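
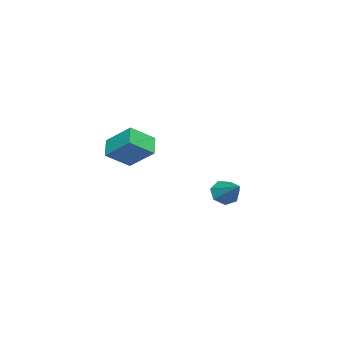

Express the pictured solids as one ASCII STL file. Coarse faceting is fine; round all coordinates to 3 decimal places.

solid 
facet normal -0.577 -0.622 -0.529
outer loop
vertex -2.585 0.34 -3.504
vertex -2.989 0.184 -2.879
vertex -3.105 0.73 -3.395
endloop
endfacet
facet normal 0.415 0.711 -0.567
outer loop
vertex -2.585 0.34 -3.504
vertex -3.105 0.73 -3.395
vertex -2.031 1.216 -2.001
endloop
endfacet
facet normal -0.577 -0.622 -0.529
outer loop
vertex -3.105 0.73 -3.395
vertex -2.989 0.184 -2.879
vertex -3.538 0.709 -2.898
endloop
endfacet
facet normal -0.229 0.960 -0.159
outer loop
vertex -3.105 0.73 -3.395
vertex -3.538 0.709 -2.898
vertex -2.031 1.216 -2.001
endloop
endfacet
facet normal -0.576 -0.622 -0.530
outer loop
vertex -3.538 0.709 -2.898
vertex -2.989 0.184 -2.879
vertex -3.558 0.292 -2.387
endloop
endfacet
facet normal -0.534 0.665 0.522
outer loop
vertex -3.538 0.709 -2.898
vertex -3.558 0.292 -2.387
vertex -2.031 1.216 -2.001
endloop
endfacet
facet normal -0.576 -0.622 -0.530
outer loop
vertex -3.558 0.292 -2.387
vertex -2.989 0.184 -2.879
vertex -3.149 -0.206 -2.247
endloop
endfacet
facet normal -0.272 0.047 0.961
outer loop
vertex -3.558 0.292 -2.387
vertex -3.149 -0.206 -2.247
vertex -2.031 1.216 -2.001
endloop
endfacet
facet normal -0.577 -0.621 -0.530
outer loop
vertex -3.149 -0.206 -2.247
vertex -2.989 0.184 -2.879
vertex -2.62 -0.411 -2.583
endloop
endfacet
facet normal 0.361 -0.427 0.829
outer loop
vertex -3.149 -0.206 -2.247
vertex -2.62 -0.411 -2.583
vertex -2.031 1.216 -2.001
endloop
endfacet
facet normal -0.577 -0.621 -0.529
outer loop
vertex -2.62 -0.411 -2.583
vertex -2.989 0.184 -2.879
vertex -2.369 -0.168 -3.142
endloop
endfacet
facet normal 0.888 -0.402 0.224
outer loop
vertex -2.62 -0.411 -2.583
vertex -2.369 -0.168 -3.142
vertex -2.031 1.216 -2.001
endloop
endfacet
facet normal -0.577 -0.622 -0.529
outer loop
vertex -2.369 -0.168 -3.142
vertex -2.989 0.184 -2.879
vertex -2.585 0.34 -3.504
endloop
endfacet
facet normal 0.912 0.105 -0.397
outer loop
vertex -2.369 -0.168 -3.142
vertex -2.585 0.34 -3.504
vertex -2.031 1.216 -2.001
endloop
endfacet
facet normal -0.786 -0.265 0.558
outer loop
vertex 2.839 -3.361 1.89
vertex 3.121 -2.101 2.885
vertex 1.997 -2.542 1.092
endloop
endfacet
facet normal -0.173 -0.773 -0.611
outer loop
vertex 2.839 -2.259 0.495
vertex 2.839 -3.361 1.89
vertex 1.997 -2.542 1.092
endloop
endfacet
facet normal -0.786 -0.265 0.558
outer loop
vertex 1.997 -2.542 1.092
vertex 3.121 -2.101 2.885
vertex 2.279 -1.282 2.087
endloop
endfacet
facet normal -0.593 0.577 -0.562
outer loop
vertex 2.279 -1.282 2.087
vertex 2.839 -2.259 0.495
vertex 1.997 -2.542 1.092
endloop
endfacet
facet normal 0.593 -0.577 0.562
outer loop
vertex 2.839 -3.361 1.89
vertex 3.963 -1.818 2.288
vertex 3.121 -2.101 2.885
endloop
endfacet
facet normal -0.173 -0.773 -0.611
outer loop
vertex 3.681 -3.078 1.293
vertex 2.839 -3.361 1.89
vertex 2.839 -2.259 0.495
endloop
endfacet
facet normal 0.593 -0.577 0.562
outer loop
vertex 3.681 -3.078 1.293
vertex 3.963 -1.818 2.288
vertex 2.839 -3.361 1.89
endloop
endfacet
facet normal 0.173 0.773 0.611
outer loop
vertex 3.121 -2.101 2.885
vertex 3.963 -1.818 2.288
vertex 2.279 -1.282 2.087
endloop
endfacet
facet normal -0.593 0.577 -0.562
outer loop
vertex 3.121 -0.999 1.49
vertex 2.839 -2.259 0.495
vertex 2.279 -1.282 2.087
endloop
endfacet
facet normal 0.173 0.773 0.611
outer loop
vertex 2.279 -1.282 2.087
vertex 3.963 -1.818 2.288
vertex 3.121 -0.999 1.49
endloop
endfacet
facet normal 0.786 0.265 -0.558
outer loop
vertex 3.121 -0.999 1.49
vertex 3.681 -3.078 1.293
vertex 2.839 -2.259 0.495
endloop
endfacet
facet normal 0.786 0.265 -0.558
outer loop
vertex 3.963 -1.818 2.288
vertex 3.681 -3.078 1.293
vertex 3.121 -0.999 1.49
endloop
endfacet

endsolid


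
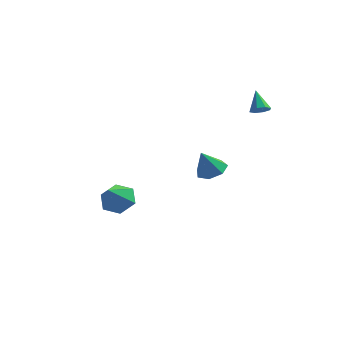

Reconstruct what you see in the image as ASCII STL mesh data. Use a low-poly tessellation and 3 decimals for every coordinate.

solid 
facet normal 0.339 0.213 -0.916
outer loop
vertex 2.586 -2.202 0.982
vertex 1.897 -2.343 0.694
vertex 2.177 -1.685 0.951
endloop
endfacet
facet normal 0.464 0.414 0.783
outer loop
vertex 2.586 -2.202 0.982
vertex 2.177 -1.685 0.951
vertex 1.463 -2.617 1.866
endloop
endfacet
facet normal 0.340 0.213 -0.916
outer loop
vertex 2.177 -1.685 0.951
vertex 1.897 -2.343 0.694
vertex 1.557 -1.664 0.726
endloop
endfacet
facet normal -0.199 0.760 0.619
outer loop
vertex 2.177 -1.685 0.951
vertex 1.557 -1.664 0.726
vertex 1.463 -2.617 1.866
endloop
endfacet
facet normal 0.340 0.213 -0.916
outer loop
vertex 1.557 -1.664 0.726
vertex 1.897 -2.343 0.694
vertex 1.194 -2.155 0.477
endloop
endfacet
facet normal -0.833 0.457 0.313
outer loop
vertex 1.557 -1.664 0.726
vertex 1.194 -2.155 0.477
vertex 1.463 -2.617 1.866
endloop
endfacet
facet normal 0.340 0.214 -0.916
outer loop
vertex 1.194 -2.155 0.477
vertex 1.897 -2.343 0.694
vertex 1.36 -2.787 0.391
endloop
endfacet
facet normal -0.959 -0.265 0.098
outer loop
vertex 1.194 -2.155 0.477
vertex 1.36 -2.787 0.391
vertex 1.463 -2.617 1.866
endloop
endfacet
facet normal 0.340 0.214 -0.916
outer loop
vertex 1.36 -2.787 0.391
vertex 1.897 -2.343 0.694
vertex 1.931 -3.086 0.533
endloop
endfacet
facet normal -0.486 -0.864 0.133
outer loop
vertex 1.36 -2.787 0.391
vertex 1.931 -3.086 0.533
vertex 1.463 -2.617 1.866
endloop
endfacet
facet normal 0.340 0.214 -0.916
outer loop
vertex 1.931 -3.086 0.533
vertex 1.897 -2.343 0.694
vertex 2.476 -2.825 0.796
endloop
endfacet
facet normal 0.235 -0.888 0.395
outer loop
vertex 1.931 -3.086 0.533
vertex 2.476 -2.825 0.796
vertex 1.463 -2.617 1.866
endloop
endfacet
facet normal 0.339 0.214 -0.916
outer loop
vertex 2.476 -2.825 0.796
vertex 1.897 -2.343 0.694
vertex 2.586 -2.202 0.982
endloop
endfacet
facet normal 0.656 -0.320 0.683
outer loop
vertex 2.476 -2.825 0.796
vertex 2.586 -2.202 0.982
vertex 1.463 -2.617 1.866
endloop
endfacet
facet normal 0.137 0.644 -0.753
outer loop
vertex -2.45 0.983 -4.13
vertex -3.351 1.211 -4.099
vertex -2.734 1.681 -3.585
endloop
endfacet
facet normal 0.779 -0.157 0.607
outer loop
vertex -2.45 0.983 -4.13
vertex -2.734 1.681 -3.585
vertex -3.569 0.189 -2.901
endloop
endfacet
facet normal 0.138 0.643 -0.754
outer loop
vertex -2.734 1.681 -3.585
vertex -3.351 1.211 -4.099
vertex -3.636 1.91 -3.555
endloop
endfacet
facet normal 0.121 0.357 0.926
outer loop
vertex -2.734 1.681 -3.585
vertex -3.636 1.91 -3.555
vertex -3.569 0.189 -2.901
endloop
endfacet
facet normal 0.137 0.643 -0.754
outer loop
vertex -3.636 1.91 -3.555
vertex -3.351 1.211 -4.099
vertex -4.252 1.439 -4.068
endloop
endfacet
facet normal -0.719 0.222 0.659
outer loop
vertex -3.636 1.91 -3.555
vertex -4.252 1.439 -4.068
vertex -3.569 0.189 -2.901
endloop
endfacet
facet normal 0.137 0.644 -0.753
outer loop
vertex -4.252 1.439 -4.068
vertex -3.351 1.211 -4.099
vertex -3.967 0.741 -4.613
endloop
endfacet
facet normal -0.902 -0.425 0.073
outer loop
vertex -4.252 1.439 -4.068
vertex -3.967 0.741 -4.613
vertex -3.569 0.189 -2.901
endloop
endfacet
facet normal 0.138 0.643 -0.753
outer loop
vertex -3.967 0.741 -4.613
vertex -3.351 1.211 -4.099
vertex -3.066 0.513 -4.643
endloop
endfacet
facet normal -0.245 -0.938 -0.245
outer loop
vertex -3.967 0.741 -4.613
vertex -3.066 0.513 -4.643
vertex -3.569 0.189 -2.901
endloop
endfacet
facet normal 0.137 0.643 -0.753
outer loop
vertex -3.066 0.513 -4.643
vertex -3.351 1.211 -4.099
vertex -2.45 0.983 -4.13
endloop
endfacet
facet normal 0.595 -0.804 0.022
outer loop
vertex -3.066 0.513 -4.643
vertex -2.45 0.983 -4.13
vertex -3.569 0.189 -2.901
endloop
endfacet
facet normal 0.302 -0.646 -0.701
outer loop
vertex 3.474 3.463 1.727
vertex 2.976 3.423 1.549
vertex 3.39 3.736 1.439
endloop
endfacet
facet normal 0.752 0.574 0.324
outer loop
vertex 3.474 3.463 1.727
vertex 3.39 3.736 1.439
vertex 2.604 4.217 2.411
endloop
endfacet
facet normal 0.301 -0.645 -0.702
outer loop
vertex 3.39 3.736 1.439
vertex 2.976 3.423 1.549
vertex 3.063 3.826 1.216
endloop
endfacet
facet normal 0.363 0.918 -0.161
outer loop
vertex 3.39 3.736 1.439
vertex 3.063 3.826 1.216
vertex 2.604 4.217 2.411
endloop
endfacet
facet normal 0.304 -0.645 -0.701
outer loop
vertex 3.063 3.826 1.216
vertex 2.976 3.423 1.549
vertex 2.686 3.68 1.187
endloop
endfacet
facet normal -0.304 0.865 -0.400
outer loop
vertex 3.063 3.826 1.216
vertex 2.686 3.68 1.187
vertex 2.604 4.217 2.411
endloop
endfacet
facet normal 0.303 -0.646 -0.701
outer loop
vertex 2.686 3.68 1.187
vertex 2.976 3.423 1.549
vertex 2.479 3.383 1.371
endloop
endfacet
facet normal -0.860 0.443 -0.252
outer loop
vertex 2.686 3.68 1.187
vertex 2.479 3.383 1.371
vertex 2.604 4.217 2.411
endloop
endfacet
facet normal 0.303 -0.645 -0.702
outer loop
vertex 2.479 3.383 1.371
vertex 2.976 3.423 1.549
vertex 2.563 3.11 1.658
endloop
endfacet
facet normal -0.976 -0.096 0.194
outer loop
vertex 2.479 3.383 1.371
vertex 2.563 3.11 1.658
vertex 2.604 4.217 2.411
endloop
endfacet
facet normal 0.304 -0.645 -0.701
outer loop
vertex 2.563 3.11 1.658
vertex 2.976 3.423 1.549
vertex 2.889 3.02 1.882
endloop
endfacet
facet normal -0.588 -0.440 0.679
outer loop
vertex 2.563 3.11 1.658
vertex 2.889 3.02 1.882
vertex 2.604 4.217 2.411
endloop
endfacet
facet normal 0.301 -0.645 -0.702
outer loop
vertex 2.889 3.02 1.882
vertex 2.976 3.423 1.549
vertex 3.267 3.166 1.91
endloop
endfacet
facet normal 0.081 -0.387 0.919
outer loop
vertex 2.889 3.02 1.882
vertex 3.267 3.166 1.91
vertex 2.604 4.217 2.411
endloop
endfacet
facet normal 0.303 -0.644 -0.703
outer loop
vertex 3.267 3.166 1.91
vertex 2.976 3.423 1.549
vertex 3.474 3.463 1.727
endloop
endfacet
facet normal 0.635 0.033 0.772
outer loop
vertex 3.267 3.166 1.91
vertex 3.474 3.463 1.727
vertex 2.604 4.217 2.411
endloop
endfacet

endsolid


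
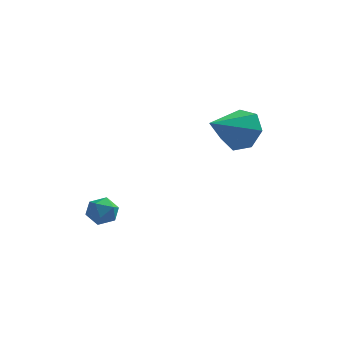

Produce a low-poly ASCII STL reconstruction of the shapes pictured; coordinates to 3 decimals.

solid 
facet normal 0.568 0.670 -0.478
outer loop
vertex 4.109 2.652 0.748
vertex 3.518 2.546 -0.102
vertex 3.402 3.21 0.69
endloop
endfacet
facet normal -0.021 0.078 0.997
outer loop
vertex 4.109 2.652 0.748
vertex 3.402 3.21 0.69
vertex 2.422 1.254 0.822
endloop
endfacet
facet normal 0.569 0.670 -0.478
outer loop
vertex 3.402 3.21 0.69
vertex 3.518 2.546 -0.102
vertex 2.783 3.268 0.035
endloop
endfacet
facet normal -0.657 0.374 0.654
outer loop
vertex 3.402 3.21 0.69
vertex 2.783 3.268 0.035
vertex 2.422 1.254 0.822
endloop
endfacet
facet normal 0.568 0.669 -0.479
outer loop
vertex 2.783 3.268 0.035
vertex 3.518 2.546 -0.102
vertex 2.718 2.782 -0.722
endloop
endfacet
facet normal -0.986 0.168 -0.023
outer loop
vertex 2.783 3.268 0.035
vertex 2.718 2.782 -0.722
vertex 2.422 1.254 0.822
endloop
endfacet
facet normal 0.568 0.669 -0.479
outer loop
vertex 2.718 2.782 -0.722
vertex 3.518 2.546 -0.102
vertex 3.255 2.118 -1.013
endloop
endfacet
facet normal -0.759 -0.384 -0.525
outer loop
vertex 2.718 2.782 -0.722
vertex 3.255 2.118 -1.013
vertex 2.422 1.254 0.822
endloop
endfacet
facet normal 0.568 0.669 -0.479
outer loop
vertex 3.255 2.118 -1.013
vertex 3.518 2.546 -0.102
vertex 3.991 1.776 -0.617
endloop
endfacet
facet normal -0.147 -0.867 -0.475
outer loop
vertex 3.255 2.118 -1.013
vertex 3.991 1.776 -0.617
vertex 2.422 1.254 0.822
endloop
endfacet
facet normal 0.568 0.669 -0.479
outer loop
vertex 3.991 1.776 -0.617
vertex 3.518 2.546 -0.102
vertex 4.371 2.014 0.166
endloop
endfacet
facet normal 0.388 -0.917 0.090
outer loop
vertex 3.991 1.776 -0.617
vertex 4.371 2.014 0.166
vertex 2.422 1.254 0.822
endloop
endfacet
facet normal 0.568 0.670 -0.478
outer loop
vertex 4.371 2.014 0.166
vertex 3.518 2.546 -0.102
vertex 4.109 2.652 0.748
endloop
endfacet
facet normal 0.445 -0.497 0.745
outer loop
vertex 4.371 2.014 0.166
vertex 4.109 2.652 0.748
vertex 2.422 1.254 0.822
endloop
endfacet
facet normal -0.377 0.162 0.912
outer loop
vertex -1.945 -0.224 -2.93
vertex -1.623 -0.804 -2.694
vertex -1.293 -0.183 -2.668
endloop
endfacet
facet normal -0.276 0.777 0.565
outer loop
vertex -1.945 -0.224 -2.93
vertex -1.293 -0.183 -2.668
vertex -1.463 0.179 -3.249
endloop
endfacet
facet normal -0.656 0.754 -0.040
outer loop
vertex -1.945 -0.224 -2.93
vertex -1.463 0.179 -3.249
vertex -1.898 -0.22 -3.633
endloop
endfacet
facet normal -0.990 0.126 -0.065
outer loop
vertex -1.945 -0.224 -2.93
vertex -1.898 -0.22 -3.633
vertex -1.998 -0.827 -3.291
endloop
endfacet
facet normal -0.818 -0.241 0.523
outer loop
vertex -1.945 -0.224 -2.93
vertex -1.998 -0.827 -3.291
vertex -1.623 -0.804 -2.694
endloop
endfacet
facet normal 0.414 0.822 0.391
outer loop
vertex -1.463 0.179 -3.249
vertex -1.293 -0.183 -2.668
vertex -0.842 -0.153 -3.209
endloop
endfacet
facet normal 0.253 -0.174 0.952
outer loop
vertex -1.293 -0.183 -2.668
vertex -1.623 -0.804 -2.694
vertex -0.942 -0.76 -2.867
endloop
endfacet
facet normal -0.462 -0.826 0.322
outer loop
vertex -1.623 -0.804 -2.694
vertex -1.998 -0.827 -3.291
vertex -1.377 -1.159 -3.251
endloop
endfacet
facet normal -0.741 -0.233 -0.630
outer loop
vertex -1.998 -0.827 -3.291
vertex -1.898 -0.22 -3.633
vertex -1.547 -0.797 -3.832
endloop
endfacet
facet normal -0.200 0.784 -0.588
outer loop
vertex -1.898 -0.22 -3.633
vertex -1.463 0.179 -3.249
vertex -1.217 -0.176 -3.806
endloop
endfacet
facet normal 0.990 -0.126 0.065
outer loop
vertex -0.895 -0.756 -3.57
vertex -0.842 -0.153 -3.209
vertex -0.942 -0.76 -2.867
endloop
endfacet
facet normal 0.656 -0.754 0.040
outer loop
vertex -0.895 -0.756 -3.57
vertex -0.942 -0.76 -2.867
vertex -1.377 -1.159 -3.251
endloop
endfacet
facet normal 0.276 -0.777 -0.565
outer loop
vertex -0.895 -0.756 -3.57
vertex -1.377 -1.159 -3.251
vertex -1.547 -0.797 -3.832
endloop
endfacet
facet normal 0.377 -0.162 -0.912
outer loop
vertex -0.895 -0.756 -3.57
vertex -1.547 -0.797 -3.832
vertex -1.217 -0.176 -3.806
endloop
endfacet
facet normal 0.818 0.241 -0.523
outer loop
vertex -0.895 -0.756 -3.57
vertex -1.217 -0.176 -3.806
vertex -0.842 -0.153 -3.209
endloop
endfacet
facet normal 0.741 0.233 0.630
outer loop
vertex -0.942 -0.76 -2.867
vertex -0.842 -0.153 -3.209
vertex -1.293 -0.183 -2.668
endloop
endfacet
facet normal 0.200 -0.784 0.588
outer loop
vertex -1.377 -1.159 -3.251
vertex -0.942 -0.76 -2.867
vertex -1.623 -0.804 -2.694
endloop
endfacet
facet normal -0.414 -0.822 -0.391
outer loop
vertex -1.547 -0.797 -3.832
vertex -1.377 -1.159 -3.251
vertex -1.998 -0.827 -3.291
endloop
endfacet
facet normal -0.253 0.174 -0.952
outer loop
vertex -1.217 -0.176 -3.806
vertex -1.547 -0.797 -3.832
vertex -1.898 -0.22 -3.633
endloop
endfacet
facet normal 0.462 0.826 -0.322
outer loop
vertex -0.842 -0.153 -3.209
vertex -1.217 -0.176 -3.806
vertex -1.463 0.179 -3.249
endloop
endfacet

endsolid


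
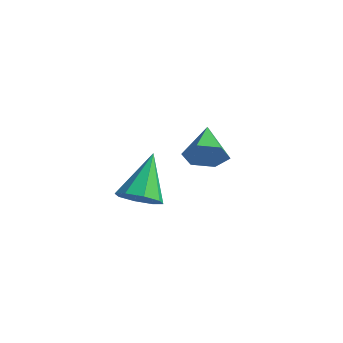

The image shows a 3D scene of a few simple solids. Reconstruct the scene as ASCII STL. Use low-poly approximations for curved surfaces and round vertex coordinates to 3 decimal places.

solid 
facet normal 0.601 -0.667 -0.440
outer loop
vertex -2.439 2.499 1.375
vertex -2.995 2.367 0.815
vertex -2.444 2.936 0.705
endloop
endfacet
facet normal 0.468 0.742 0.480
outer loop
vertex -2.439 2.499 1.375
vertex -2.444 2.936 0.705
vertex -3.885 3.353 1.465
endloop
endfacet
facet normal 0.602 -0.667 -0.439
outer loop
vertex -2.444 2.936 0.705
vertex -2.995 2.367 0.815
vertex -2.999 2.804 0.145
endloop
endfacet
facet normal 0.102 0.941 -0.323
outer loop
vertex -2.444 2.936 0.705
vertex -2.999 2.804 0.145
vertex -3.885 3.353 1.465
endloop
endfacet
facet normal 0.602 -0.667 -0.439
outer loop
vertex -2.999 2.804 0.145
vertex -2.995 2.367 0.815
vertex -3.55 2.234 0.255
endloop
endfacet
facet normal -0.622 0.482 -0.618
outer loop
vertex -2.999 2.804 0.145
vertex -3.55 2.234 0.255
vertex -3.885 3.353 1.465
endloop
endfacet
facet normal 0.603 -0.666 -0.439
outer loop
vertex -3.55 2.234 0.255
vertex -2.995 2.367 0.815
vertex -3.545 1.797 0.925
endloop
endfacet
facet normal -0.978 -0.176 -0.108
outer loop
vertex -3.55 2.234 0.255
vertex -3.545 1.797 0.925
vertex -3.885 3.353 1.465
endloop
endfacet
facet normal 0.602 -0.666 -0.440
outer loop
vertex -3.545 1.797 0.925
vertex -2.995 2.367 0.815
vertex -2.99 1.929 1.485
endloop
endfacet
facet normal -0.613 -0.375 0.696
outer loop
vertex -3.545 1.797 0.925
vertex -2.99 1.929 1.485
vertex -3.885 3.353 1.465
endloop
endfacet
facet normal 0.602 -0.667 -0.440
outer loop
vertex -2.99 1.929 1.485
vertex -2.995 2.367 0.815
vertex -2.439 2.499 1.375
endloop
endfacet
facet normal 0.111 0.084 0.990
outer loop
vertex -2.99 1.929 1.485
vertex -2.439 2.499 1.375
vertex -3.885 3.353 1.465
endloop
endfacet
facet normal 0.279 -0.607 -0.744
outer loop
vertex -1.746 -0.799 0.431
vertex -2.263 -1.332 0.672
vertex -2.281 -0.731 0.175
endloop
endfacet
facet normal 0.221 0.953 -0.208
outer loop
vertex -1.746 -0.799 0.431
vertex -2.281 -0.731 0.175
vertex -2.777 -0.208 2.048
endloop
endfacet
facet normal 0.278 -0.607 -0.744
outer loop
vertex -2.281 -0.731 0.175
vertex -2.263 -1.332 0.672
vertex -2.805 -1.014 0.21
endloop
endfacet
facet normal -0.463 0.814 -0.350
outer loop
vertex -2.281 -0.731 0.175
vertex -2.805 -1.014 0.21
vertex -2.777 -0.208 2.048
endloop
endfacet
facet normal 0.278 -0.607 -0.744
outer loop
vertex -2.805 -1.014 0.21
vertex -2.263 -1.332 0.672
vertex -3.012 -1.483 0.515
endloop
endfacet
facet normal -0.936 0.329 -0.130
outer loop
vertex -2.805 -1.014 0.21
vertex -3.012 -1.483 0.515
vertex -2.777 -0.208 2.048
endloop
endfacet
facet normal 0.278 -0.607 -0.745
outer loop
vertex -3.012 -1.483 0.515
vertex -2.263 -1.332 0.672
vertex -2.78 -1.864 0.912
endloop
endfacet
facet normal -0.919 -0.221 0.325
outer loop
vertex -3.012 -1.483 0.515
vertex -2.78 -1.864 0.912
vertex -2.777 -0.208 2.048
endloop
endfacet
facet normal 0.278 -0.606 -0.745
outer loop
vertex -2.78 -1.864 0.912
vertex -2.263 -1.332 0.672
vertex -2.245 -1.933 1.168
endloop
endfacet
facet normal -0.424 -0.512 0.747
outer loop
vertex -2.78 -1.864 0.912
vertex -2.245 -1.933 1.168
vertex -2.777 -0.208 2.048
endloop
endfacet
facet normal 0.278 -0.606 -0.745
outer loop
vertex -2.245 -1.933 1.168
vertex -2.263 -1.332 0.672
vertex -1.72 -1.649 1.133
endloop
endfacet
facet normal 0.261 -0.373 0.890
outer loop
vertex -2.245 -1.933 1.168
vertex -1.72 -1.649 1.133
vertex -2.777 -0.208 2.048
endloop
endfacet
facet normal 0.278 -0.607 -0.745
outer loop
vertex -1.72 -1.649 1.133
vertex -2.263 -1.332 0.672
vertex -1.514 -1.18 0.828
endloop
endfacet
facet normal 0.734 0.113 0.670
outer loop
vertex -1.72 -1.649 1.133
vertex -1.514 -1.18 0.828
vertex -2.777 -0.208 2.048
endloop
endfacet
facet normal 0.278 -0.607 -0.745
outer loop
vertex -1.514 -1.18 0.828
vertex -2.263 -1.332 0.672
vertex -1.746 -0.799 0.431
endloop
endfacet
facet normal 0.718 0.662 0.216
outer loop
vertex -1.514 -1.18 0.828
vertex -1.746 -0.799 0.431
vertex -2.777 -0.208 2.048
endloop
endfacet

endsolid


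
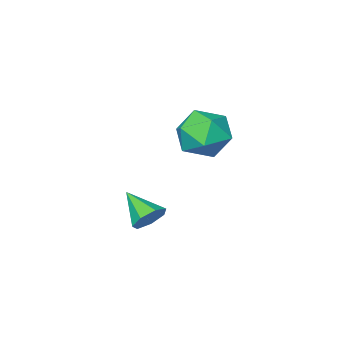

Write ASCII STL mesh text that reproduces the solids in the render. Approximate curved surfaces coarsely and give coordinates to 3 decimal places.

solid 
facet normal -0.906 0.420 0.050
outer loop
vertex -0.699 -2.493 -1.754
vertex -0.653 -2.504 -0.83
vertex -0.339 -1.771 -1.3
endloop
endfacet
facet normal -0.564 0.622 -0.543
outer loop
vertex -0.699 -2.493 -1.754
vertex -0.339 -1.771 -1.3
vertex 0.065 -2.079 -2.073
endloop
endfacet
facet normal -0.402 0.037 -0.915
outer loop
vertex -0.699 -2.493 -1.754
vertex 0.065 -2.079 -2.073
vertex 0.001 -3.002 -2.082
endloop
endfacet
facet normal -0.644 -0.529 -0.553
outer loop
vertex -0.699 -2.493 -1.754
vertex 0.001 -3.002 -2.082
vertex -0.443 -3.265 -1.313
endloop
endfacet
facet normal -0.956 -0.292 0.044
outer loop
vertex -0.699 -2.493 -1.754
vertex -0.443 -3.265 -1.313
vertex -0.653 -2.504 -0.83
endloop
endfacet
facet normal 0.047 0.936 -0.348
outer loop
vertex 0.065 -2.079 -2.073
vertex -0.339 -1.771 -1.3
vertex 0.583 -1.835 -1.347
endloop
endfacet
facet normal -0.506 0.609 0.611
outer loop
vertex -0.339 -1.771 -1.3
vertex -0.653 -2.504 -0.83
vertex 0.139 -2.098 -0.578
endloop
endfacet
facet normal -0.586 -0.543 0.601
outer loop
vertex -0.653 -2.504 -0.83
vertex -0.443 -3.265 -1.313
vertex 0.075 -3.021 -0.587
endloop
endfacet
facet normal -0.083 -0.927 -0.365
outer loop
vertex -0.443 -3.265 -1.313
vertex 0.001 -3.002 -2.082
vertex 0.479 -3.329 -1.36
endloop
endfacet
facet normal 0.309 -0.012 -0.951
outer loop
vertex 0.001 -3.002 -2.082
vertex 0.065 -2.079 -2.073
vertex 0.793 -2.596 -1.83
endloop
endfacet
facet normal 0.644 0.529 0.553
outer loop
vertex 0.839 -2.607 -0.906
vertex 0.583 -1.835 -1.347
vertex 0.139 -2.098 -0.578
endloop
endfacet
facet normal 0.402 -0.037 0.915
outer loop
vertex 0.839 -2.607 -0.906
vertex 0.139 -2.098 -0.578
vertex 0.075 -3.021 -0.587
endloop
endfacet
facet normal 0.564 -0.622 0.543
outer loop
vertex 0.839 -2.607 -0.906
vertex 0.075 -3.021 -0.587
vertex 0.479 -3.329 -1.36
endloop
endfacet
facet normal 0.906 -0.420 -0.050
outer loop
vertex 0.839 -2.607 -0.906
vertex 0.479 -3.329 -1.36
vertex 0.793 -2.596 -1.83
endloop
endfacet
facet normal 0.956 0.292 -0.044
outer loop
vertex 0.839 -2.607 -0.906
vertex 0.793 -2.596 -1.83
vertex 0.583 -1.835 -1.347
endloop
endfacet
facet normal 0.083 0.927 0.365
outer loop
vertex 0.139 -2.098 -0.578
vertex 0.583 -1.835 -1.347
vertex -0.339 -1.771 -1.3
endloop
endfacet
facet normal -0.309 0.012 0.951
outer loop
vertex 0.075 -3.021 -0.587
vertex 0.139 -2.098 -0.578
vertex -0.653 -2.504 -0.83
endloop
endfacet
facet normal -0.047 -0.936 0.348
outer loop
vertex 0.479 -3.329 -1.36
vertex 0.075 -3.021 -0.587
vertex -0.443 -3.265 -1.313
endloop
endfacet
facet normal 0.506 -0.609 -0.611
outer loop
vertex 0.793 -2.596 -1.83
vertex 0.479 -3.329 -1.36
vertex 0.001 -3.002 -2.082
endloop
endfacet
facet normal 0.586 0.543 -0.601
outer loop
vertex 0.583 -1.835 -1.347
vertex 0.793 -2.596 -1.83
vertex 0.065 -2.079 -2.073
endloop
endfacet
facet normal -0.082 0.851 -0.519
outer loop
vertex 3.599 -0.677 -3.06
vertex 3.363 -0.435 -2.626
vertex 3.897 -0.462 -2.755
endloop
endfacet
facet normal 0.746 -0.588 -0.314
outer loop
vertex 3.599 -0.677 -3.06
vertex 3.897 -0.462 -2.755
vertex 3.457 -1.405 -2.034
endloop
endfacet
facet normal -0.082 0.851 -0.519
outer loop
vertex 3.897 -0.462 -2.755
vertex 3.363 -0.435 -2.626
vertex 3.793 -0.227 -2.353
endloop
endfacet
facet normal 0.925 -0.172 0.340
outer loop
vertex 3.897 -0.462 -2.755
vertex 3.793 -0.227 -2.353
vertex 3.457 -1.405 -2.034
endloop
endfacet
facet normal -0.083 0.851 -0.518
outer loop
vertex 3.793 -0.227 -2.353
vertex 3.363 -0.435 -2.626
vertex 3.365 -0.149 -2.156
endloop
endfacet
facet normal 0.433 0.119 0.894
outer loop
vertex 3.793 -0.227 -2.353
vertex 3.365 -0.149 -2.156
vertex 3.457 -1.405 -2.034
endloop
endfacet
facet normal -0.082 0.852 -0.518
outer loop
vertex 3.365 -0.149 -2.156
vertex 3.363 -0.435 -2.626
vertex 2.935 -0.286 -2.313
endloop
endfacet
facet normal -0.360 0.064 0.931
outer loop
vertex 3.365 -0.149 -2.156
vertex 2.935 -0.286 -2.313
vertex 3.457 -1.405 -2.034
endloop
endfacet
facet normal -0.083 0.851 -0.519
outer loop
vertex 2.935 -0.286 -2.313
vertex 3.363 -0.435 -2.626
vertex 2.828 -0.536 -2.706
endloop
endfacet
facet normal -0.858 -0.295 0.421
outer loop
vertex 2.935 -0.286 -2.313
vertex 2.828 -0.536 -2.706
vertex 3.457 -1.405 -2.034
endloop
endfacet
facet normal -0.083 0.851 -0.519
outer loop
vertex 2.828 -0.536 -2.706
vertex 3.363 -0.435 -2.626
vertex 3.123 -0.71 -3.038
endloop
endfacet
facet normal -0.684 -0.686 -0.248
outer loop
vertex 2.828 -0.536 -2.706
vertex 3.123 -0.71 -3.038
vertex 3.457 -1.405 -2.034
endloop
endfacet
facet normal -0.083 0.851 -0.519
outer loop
vertex 3.123 -0.71 -3.038
vertex 3.363 -0.435 -2.626
vertex 3.599 -0.677 -3.06
endloop
endfacet
facet normal 0.030 -0.817 -0.576
outer loop
vertex 3.123 -0.71 -3.038
vertex 3.599 -0.677 -3.06
vertex 3.457 -1.405 -2.034
endloop
endfacet

endsolid


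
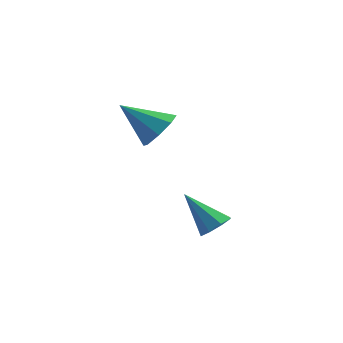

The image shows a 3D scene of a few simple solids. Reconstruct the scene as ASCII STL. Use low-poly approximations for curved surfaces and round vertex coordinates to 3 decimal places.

solid 
facet normal 0.755 0.216 -0.619
outer loop
vertex -2.204 3.241 4.052
vertex -2.684 2.882 3.341
vertex -2.61 3.725 3.725
endloop
endfacet
facet normal -0.023 0.547 0.837
outer loop
vertex -2.204 3.241 4.052
vertex -2.61 3.725 3.725
vertex -4.096 2.478 4.499
endloop
endfacet
facet normal 0.754 0.216 -0.620
outer loop
vertex -2.61 3.725 3.725
vertex -2.684 2.882 3.341
vertex -3.06 3.716 3.174
endloop
endfacet
facet normal -0.474 0.797 0.374
outer loop
vertex -2.61 3.725 3.725
vertex -3.06 3.716 3.174
vertex -4.096 2.478 4.499
endloop
endfacet
facet normal 0.755 0.217 -0.619
outer loop
vertex -3.06 3.716 3.174
vertex -2.684 2.882 3.341
vertex -3.289 3.218 2.72
endloop
endfacet
facet normal -0.834 0.528 -0.159
outer loop
vertex -3.06 3.716 3.174
vertex -3.289 3.218 2.72
vertex -4.096 2.478 4.499
endloop
endfacet
facet normal 0.755 0.216 -0.619
outer loop
vertex -3.289 3.218 2.72
vertex -2.684 2.882 3.341
vertex -3.164 2.523 2.63
endloop
endfacet
facet normal -0.889 -0.102 -0.446
outer loop
vertex -3.289 3.218 2.72
vertex -3.164 2.523 2.63
vertex -4.096 2.478 4.499
endloop
endfacet
facet normal 0.756 0.215 -0.619
outer loop
vertex -3.164 2.523 2.63
vertex -2.684 2.882 3.341
vertex -2.758 2.038 2.957
endloop
endfacet
facet normal -0.609 -0.726 -0.321
outer loop
vertex -3.164 2.523 2.63
vertex -2.758 2.038 2.957
vertex -4.096 2.478 4.499
endloop
endfacet
facet normal 0.755 0.216 -0.619
outer loop
vertex -2.758 2.038 2.957
vertex -2.684 2.882 3.341
vertex -2.308 2.048 3.509
endloop
endfacet
facet normal -0.155 -0.977 0.144
outer loop
vertex -2.758 2.038 2.957
vertex -2.308 2.048 3.509
vertex -4.096 2.478 4.499
endloop
endfacet
facet normal 0.755 0.216 -0.619
outer loop
vertex -2.308 2.048 3.509
vertex -2.684 2.882 3.341
vertex -2.079 2.546 3.962
endloop
endfacet
facet normal 0.204 -0.708 0.676
outer loop
vertex -2.308 2.048 3.509
vertex -2.079 2.546 3.962
vertex -4.096 2.478 4.499
endloop
endfacet
facet normal 0.755 0.216 -0.619
outer loop
vertex -2.079 2.546 3.962
vertex -2.684 2.882 3.341
vertex -2.204 3.241 4.052
endloop
endfacet
facet normal 0.259 -0.078 0.963
outer loop
vertex -2.079 2.546 3.962
vertex -2.204 3.241 4.052
vertex -4.096 2.478 4.499
endloop
endfacet
facet normal 0.665 0.009 -0.747
outer loop
vertex 1.721 -0.707 1.45
vertex 1.229 -0.823 1.011
vertex 1.513 -0.275 1.27
endloop
endfacet
facet normal 0.368 0.503 0.782
outer loop
vertex 1.721 -0.707 1.45
vertex 1.513 -0.275 1.27
vertex 0.071 -0.837 2.309
endloop
endfacet
facet normal 0.666 0.007 -0.746
outer loop
vertex 1.513 -0.275 1.27
vertex 1.229 -0.823 1.011
vertex 1.139 -0.163 0.937
endloop
endfacet
facet normal -0.075 0.917 0.392
outer loop
vertex 1.513 -0.275 1.27
vertex 1.139 -0.163 0.937
vertex 0.071 -0.837 2.309
endloop
endfacet
facet normal 0.665 0.007 -0.747
outer loop
vertex 1.139 -0.163 0.937
vertex 1.229 -0.823 1.011
vertex 0.817 -0.438 0.648
endloop
endfacet
facet normal -0.604 0.793 -0.081
outer loop
vertex 1.139 -0.163 0.937
vertex 0.817 -0.438 0.648
vertex 0.071 -0.837 2.309
endloop
endfacet
facet normal 0.665 0.008 -0.746
outer loop
vertex 0.817 -0.438 0.648
vertex 1.229 -0.823 1.011
vertex 0.737 -0.939 0.571
endloop
endfacet
facet normal -0.911 0.201 -0.361
outer loop
vertex 0.817 -0.438 0.648
vertex 0.737 -0.939 0.571
vertex 0.071 -0.837 2.309
endloop
endfacet
facet normal 0.666 0.008 -0.746
outer loop
vertex 0.737 -0.939 0.571
vertex 1.229 -0.823 1.011
vertex 0.944 -1.371 0.751
endloop
endfacet
facet normal -0.814 -0.508 -0.282
outer loop
vertex 0.737 -0.939 0.571
vertex 0.944 -1.371 0.751
vertex 0.071 -0.837 2.309
endloop
endfacet
facet normal 0.665 0.008 -0.747
outer loop
vertex 0.944 -1.371 0.751
vertex 1.229 -0.823 1.011
vertex 1.319 -1.483 1.084
endloop
endfacet
facet normal -0.371 -0.922 0.108
outer loop
vertex 0.944 -1.371 0.751
vertex 1.319 -1.483 1.084
vertex 0.071 -0.837 2.309
endloop
endfacet
facet normal 0.665 0.008 -0.747
outer loop
vertex 1.319 -1.483 1.084
vertex 1.229 -0.823 1.011
vertex 1.64 -1.208 1.373
endloop
endfacet
facet normal 0.159 -0.797 0.582
outer loop
vertex 1.319 -1.483 1.084
vertex 1.64 -1.208 1.373
vertex 0.071 -0.837 2.309
endloop
endfacet
facet normal 0.665 0.007 -0.747
outer loop
vertex 1.64 -1.208 1.373
vertex 1.229 -0.823 1.011
vertex 1.721 -0.707 1.45
endloop
endfacet
facet normal 0.465 -0.207 0.861
outer loop
vertex 1.64 -1.208 1.373
vertex 1.721 -0.707 1.45
vertex 0.071 -0.837 2.309
endloop
endfacet

endsolid


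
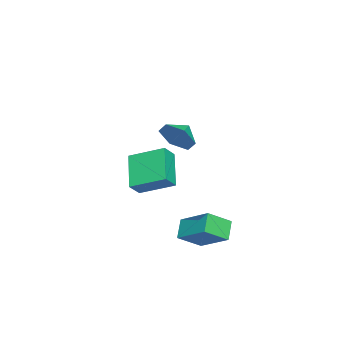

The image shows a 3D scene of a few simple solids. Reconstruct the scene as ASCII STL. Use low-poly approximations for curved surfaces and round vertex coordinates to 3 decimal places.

solid 
facet normal -0.740 -0.079 0.667
outer loop
vertex 1.562 2.186 -1.378
vertex 0.76 3.091 -2.16
vertex 0.828 0.677 -2.372
endloop
endfacet
facet normal 0.557 -0.629 0.543
outer loop
vertex 1.68 0.769 -3.14
vertex 1.562 2.186 -1.378
vertex 0.828 0.677 -2.372
endloop
endfacet
facet normal -0.740 -0.079 0.667
outer loop
vertex 0.828 0.677 -2.372
vertex 0.76 3.091 -2.16
vertex 0.026 1.582 -3.154
endloop
endfacet
facet normal -0.376 -0.774 -0.510
outer loop
vertex 0.026 1.582 -3.154
vertex 1.68 0.769 -3.14
vertex 0.828 0.677 -2.372
endloop
endfacet
facet normal 0.376 0.774 0.510
outer loop
vertex 1.562 2.186 -1.378
vertex 1.612 3.183 -2.928
vertex 0.76 3.091 -2.16
endloop
endfacet
facet normal 0.557 -0.629 0.543
outer loop
vertex 2.414 2.278 -2.146
vertex 1.562 2.186 -1.378
vertex 1.68 0.769 -3.14
endloop
endfacet
facet normal 0.376 0.774 0.510
outer loop
vertex 2.414 2.278 -2.146
vertex 1.612 3.183 -2.928
vertex 1.562 2.186 -1.378
endloop
endfacet
facet normal -0.557 0.629 -0.543
outer loop
vertex 0.76 3.091 -2.16
vertex 1.612 3.183 -2.928
vertex 0.026 1.582 -3.154
endloop
endfacet
facet normal -0.376 -0.774 -0.510
outer loop
vertex 0.878 1.674 -3.922
vertex 1.68 0.769 -3.14
vertex 0.026 1.582 -3.154
endloop
endfacet
facet normal -0.557 0.629 -0.543
outer loop
vertex 0.026 1.582 -3.154
vertex 1.612 3.183 -2.928
vertex 0.878 1.674 -3.922
endloop
endfacet
facet normal 0.740 0.079 -0.667
outer loop
vertex 0.878 1.674 -3.922
vertex 2.414 2.278 -2.146
vertex 1.68 0.769 -3.14
endloop
endfacet
facet normal 0.740 0.079 -0.667
outer loop
vertex 1.612 3.183 -2.928
vertex 2.414 2.278 -2.146
vertex 0.878 1.674 -3.922
endloop
endfacet
facet normal -0.740 -0.262 0.619
outer loop
vertex -4.256 -3.555 -0.974
vertex -4.258 -1.685 -0.186
vertex -4.935 -3.266 -1.663
endloop
endfacet
facet normal 0.001 -0.922 -0.388
outer loop
vertex -3.322 -2.695 -3.014
vertex -4.256 -3.555 -0.974
vertex -4.935 -3.266 -1.663
endloop
endfacet
facet normal -0.740 -0.262 0.619
outer loop
vertex -4.935 -3.266 -1.663
vertex -4.258 -1.685 -0.186
vertex -4.938 -1.395 -0.876
endloop
endfacet
facet normal -0.673 0.286 -0.682
outer loop
vertex -4.938 -1.395 -0.876
vertex -3.322 -2.695 -3.014
vertex -4.935 -3.266 -1.663
endloop
endfacet
facet normal 0.673 -0.287 0.682
outer loop
vertex -4.256 -3.555 -0.974
vertex -2.645 -1.114 -1.537
vertex -4.258 -1.685 -0.186
endloop
endfacet
facet normal 0.001 -0.922 -0.388
outer loop
vertex -2.642 -2.985 -2.324
vertex -4.256 -3.555 -0.974
vertex -3.322 -2.695 -3.014
endloop
endfacet
facet normal 0.672 -0.286 0.683
outer loop
vertex -2.642 -2.985 -2.324
vertex -2.645 -1.114 -1.537
vertex -4.256 -3.555 -0.974
endloop
endfacet
facet normal -0.001 0.922 0.388
outer loop
vertex -4.258 -1.685 -0.186
vertex -2.645 -1.114 -1.537
vertex -4.938 -1.395 -0.876
endloop
endfacet
facet normal -0.672 0.287 -0.683
outer loop
vertex -3.324 -0.825 -2.226
vertex -3.322 -2.695 -3.014
vertex -4.938 -1.395 -0.876
endloop
endfacet
facet normal -0.001 0.922 0.388
outer loop
vertex -4.938 -1.395 -0.876
vertex -2.645 -1.114 -1.537
vertex -3.324 -0.825 -2.226
endloop
endfacet
facet normal 0.740 0.262 -0.619
outer loop
vertex -3.324 -0.825 -2.226
vertex -2.642 -2.985 -2.324
vertex -3.322 -2.695 -3.014
endloop
endfacet
facet normal 0.740 0.262 -0.620
outer loop
vertex -2.645 -1.114 -1.537
vertex -2.642 -2.985 -2.324
vertex -3.324 -0.825 -2.226
endloop
endfacet
facet normal 0.855 -0.303 -0.422
outer loop
vertex 1.488 0.175 3.974
vertex 1.222 0.617 3.117
vertex 1.741 1.128 3.802
endloop
endfacet
facet normal -0.212 0.228 0.950
outer loop
vertex 1.488 0.175 3.974
vertex 1.741 1.128 3.802
vertex 0.358 0.923 3.543
endloop
endfacet
facet normal 0.855 -0.302 -0.422
outer loop
vertex 1.741 1.128 3.802
vertex 1.222 0.617 3.117
vertex 1.474 1.569 2.946
endloop
endfacet
facet normal -0.218 0.838 0.500
outer loop
vertex 1.741 1.128 3.802
vertex 1.474 1.569 2.946
vertex 0.358 0.923 3.543
endloop
endfacet
facet normal 0.855 -0.302 -0.422
outer loop
vertex 1.474 1.569 2.946
vertex 1.222 0.617 3.117
vertex 0.955 1.059 2.26
endloop
endfacet
facet normal -0.562 0.808 -0.176
outer loop
vertex 1.474 1.569 2.946
vertex 0.955 1.059 2.26
vertex 0.358 0.923 3.543
endloop
endfacet
facet normal 0.854 -0.303 -0.422
outer loop
vertex 0.955 1.059 2.26
vertex 1.222 0.617 3.117
vertex 0.702 0.106 2.432
endloop
endfacet
facet normal -0.901 0.167 -0.401
outer loop
vertex 0.955 1.059 2.26
vertex 0.702 0.106 2.432
vertex 0.358 0.923 3.543
endloop
endfacet
facet normal 0.854 -0.303 -0.423
outer loop
vertex 0.702 0.106 2.432
vertex 1.222 0.617 3.117
vertex 0.969 -0.335 3.288
endloop
endfacet
facet normal -0.894 -0.445 0.050
outer loop
vertex 0.702 0.106 2.432
vertex 0.969 -0.335 3.288
vertex 0.358 0.923 3.543
endloop
endfacet
facet normal 0.855 -0.303 -0.422
outer loop
vertex 0.969 -0.335 3.288
vertex 1.222 0.617 3.117
vertex 1.488 0.175 3.974
endloop
endfacet
facet normal -0.551 -0.414 0.725
outer loop
vertex 0.969 -0.335 3.288
vertex 1.488 0.175 3.974
vertex 0.358 0.923 3.543
endloop
endfacet

endsolid


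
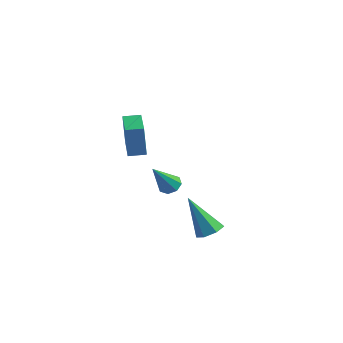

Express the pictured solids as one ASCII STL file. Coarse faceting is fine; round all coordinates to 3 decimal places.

solid 
facet normal -0.760 -0.648 -0.061
outer loop
vertex -1.105 -2.596 3.646
vertex -2.287 -1.189 3.429
vertex -0.911 -2.675 2.08
endloop
endfacet
facet normal 0.639 -0.760 0.117
outer loop
vertex -0.273 -2.131 2.131
vertex -1.105 -2.596 3.646
vertex -0.911 -2.675 2.08
endloop
endfacet
facet normal -0.760 -0.648 -0.061
outer loop
vertex -0.911 -2.675 2.08
vertex -2.287 -1.189 3.429
vertex -2.093 -1.268 1.863
endloop
endfacet
facet normal 0.122 -0.050 -0.991
outer loop
vertex -2.093 -1.268 1.863
vertex -0.273 -2.131 2.131
vertex -0.911 -2.675 2.08
endloop
endfacet
facet normal -0.122 0.050 0.991
outer loop
vertex -1.105 -2.596 3.646
vertex -1.649 -0.645 3.48
vertex -2.287 -1.189 3.429
endloop
endfacet
facet normal 0.639 -0.760 0.117
outer loop
vertex -0.467 -2.052 3.697
vertex -1.105 -2.596 3.646
vertex -0.273 -2.131 2.131
endloop
endfacet
facet normal -0.122 0.050 0.991
outer loop
vertex -0.467 -2.052 3.697
vertex -1.649 -0.645 3.48
vertex -1.105 -2.596 3.646
endloop
endfacet
facet normal -0.639 0.760 -0.117
outer loop
vertex -2.287 -1.189 3.429
vertex -1.649 -0.645 3.48
vertex -2.093 -1.268 1.863
endloop
endfacet
facet normal 0.122 -0.050 -0.991
outer loop
vertex -1.455 -0.724 1.914
vertex -0.273 -2.131 2.131
vertex -2.093 -1.268 1.863
endloop
endfacet
facet normal -0.639 0.760 -0.117
outer loop
vertex -2.093 -1.268 1.863
vertex -1.649 -0.645 3.48
vertex -1.455 -0.724 1.914
endloop
endfacet
facet normal 0.760 0.648 0.061
outer loop
vertex -1.455 -0.724 1.914
vertex -0.467 -2.052 3.697
vertex -0.273 -2.131 2.131
endloop
endfacet
facet normal 0.760 0.648 0.061
outer loop
vertex -1.649 -0.645 3.48
vertex -0.467 -2.052 3.697
vertex -1.455 -0.724 1.914
endloop
endfacet
facet normal 0.531 0.051 -0.846
outer loop
vertex 2.312 -0.382 -3.014
vertex 1.751 -0.055 -3.346
vertex 2.305 0.25 -2.98
endloop
endfacet
facet normal 0.659 -0.033 0.752
outer loop
vertex 2.312 -0.382 -3.014
vertex 2.305 0.25 -2.98
vertex 0.589 -0.165 -1.494
endloop
endfacet
facet normal 0.532 0.049 -0.846
outer loop
vertex 2.305 0.25 -2.98
vertex 1.751 -0.055 -3.346
vertex 1.881 0.653 -3.223
endloop
endfacet
facet normal 0.344 0.723 0.599
outer loop
vertex 2.305 0.25 -2.98
vertex 1.881 0.653 -3.223
vertex 0.589 -0.165 -1.494
endloop
endfacet
facet normal 0.531 0.050 -0.846
outer loop
vertex 1.881 0.653 -3.223
vertex 1.751 -0.055 -3.346
vertex 1.359 0.523 -3.558
endloop
endfacet
facet normal -0.344 0.922 0.179
outer loop
vertex 1.881 0.653 -3.223
vertex 1.359 0.523 -3.558
vertex 0.589 -0.165 -1.494
endloop
endfacet
facet normal 0.532 0.051 -0.845
outer loop
vertex 1.359 0.523 -3.558
vertex 1.751 -0.055 -3.346
vertex 1.133 -0.042 -3.734
endloop
endfacet
facet normal -0.889 0.416 -0.193
outer loop
vertex 1.359 0.523 -3.558
vertex 1.133 -0.042 -3.734
vertex 0.589 -0.165 -1.494
endloop
endfacet
facet normal 0.532 0.052 -0.845
outer loop
vertex 1.133 -0.042 -3.734
vertex 1.751 -0.055 -3.346
vertex 1.373 -0.616 -3.618
endloop
endfacet
facet normal -0.879 -0.415 -0.236
outer loop
vertex 1.133 -0.042 -3.734
vertex 1.373 -0.616 -3.618
vertex 0.589 -0.165 -1.494
endloop
endfacet
facet normal 0.532 0.052 -0.845
outer loop
vertex 1.373 -0.616 -3.618
vertex 1.751 -0.055 -3.346
vertex 1.898 -0.768 -3.297
endloop
endfacet
facet normal -0.323 -0.943 0.081
outer loop
vertex 1.373 -0.616 -3.618
vertex 1.898 -0.768 -3.297
vertex 0.589 -0.165 -1.494
endloop
endfacet
facet normal 0.531 0.051 -0.846
outer loop
vertex 1.898 -0.768 -3.297
vertex 1.751 -0.055 -3.346
vertex 2.312 -0.382 -3.014
endloop
endfacet
facet normal 0.363 -0.772 0.522
outer loop
vertex 1.898 -0.768 -3.297
vertex 2.312 -0.382 -3.014
vertex 0.589 -0.165 -1.494
endloop
endfacet
facet normal 0.061 0.581 -0.812
outer loop
vertex -2.146 2.874 -3.739
vertex -2.725 3.094 -3.625
vertex -2.142 3.266 -3.458
endloop
endfacet
facet normal 0.946 -0.196 0.259
outer loop
vertex -2.146 2.874 -3.739
vertex -2.142 3.266 -3.458
vertex -2.855 1.866 -1.915
endloop
endfacet
facet normal 0.060 0.583 -0.811
outer loop
vertex -2.142 3.266 -3.458
vertex -2.725 3.094 -3.625
vertex -2.48 3.557 -3.274
endloop
endfacet
facet normal 0.669 0.370 0.645
outer loop
vertex -2.142 3.266 -3.458
vertex -2.48 3.557 -3.274
vertex -2.855 1.866 -1.915
endloop
endfacet
facet normal 0.061 0.582 -0.811
outer loop
vertex -2.48 3.557 -3.274
vertex -2.725 3.094 -3.625
vertex -2.962 3.577 -3.296
endloop
endfacet
facet normal -0.009 0.628 0.778
outer loop
vertex -2.48 3.557 -3.274
vertex -2.962 3.577 -3.296
vertex -2.855 1.866 -1.915
endloop
endfacet
facet normal 0.062 0.582 -0.811
outer loop
vertex -2.962 3.577 -3.296
vertex -2.725 3.094 -3.625
vertex -3.304 3.314 -3.511
endloop
endfacet
facet normal -0.693 0.426 0.581
outer loop
vertex -2.962 3.577 -3.296
vertex -3.304 3.314 -3.511
vertex -2.855 1.866 -1.915
endloop
endfacet
facet normal 0.062 0.583 -0.810
outer loop
vertex -3.304 3.314 -3.511
vertex -2.725 3.094 -3.625
vertex -3.308 2.923 -3.793
endloop
endfacet
facet normal -0.979 -0.114 0.172
outer loop
vertex -3.304 3.314 -3.511
vertex -3.308 2.923 -3.793
vertex -2.855 1.866 -1.915
endloop
endfacet
facet normal 0.063 0.582 -0.810
outer loop
vertex -3.308 2.923 -3.793
vertex -2.725 3.094 -3.625
vertex -2.97 2.632 -3.976
endloop
endfacet
facet normal -0.701 -0.680 -0.214
outer loop
vertex -3.308 2.923 -3.793
vertex -2.97 2.632 -3.976
vertex -2.855 1.866 -1.915
endloop
endfacet
facet normal 0.061 0.583 -0.810
outer loop
vertex -2.97 2.632 -3.976
vertex -2.725 3.094 -3.625
vertex -2.488 2.612 -3.954
endloop
endfacet
facet normal -0.023 -0.938 -0.347
outer loop
vertex -2.97 2.632 -3.976
vertex -2.488 2.612 -3.954
vertex -2.855 1.866 -1.915
endloop
endfacet
facet normal 0.062 0.583 -0.810
outer loop
vertex -2.488 2.612 -3.954
vertex -2.725 3.094 -3.625
vertex -2.146 2.874 -3.739
endloop
endfacet
facet normal 0.659 -0.737 -0.151
outer loop
vertex -2.488 2.612 -3.954
vertex -2.146 2.874 -3.739
vertex -2.855 1.866 -1.915
endloop
endfacet

endsolid


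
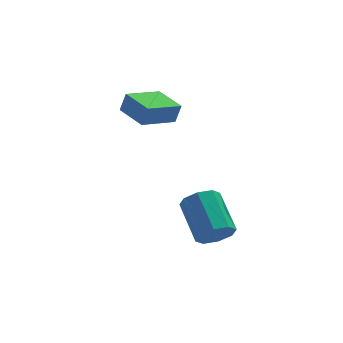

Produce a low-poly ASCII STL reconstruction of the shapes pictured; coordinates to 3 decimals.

solid 
facet normal 0.117 -0.860 -0.496
outer loop
vertex -1.048 -2.241 -3.313
vertex -1.513 -1.899 -4.016
vertex -0.636 -1.919 -3.774
endloop
endfacet
facet normal 0.798 -0.216 0.563
outer loop
vertex -1.048 -2.241 -3.313
vertex -0.636 -1.919 -3.774
vertex -1.301 -0.383 -2.241
endloop
endfacet
facet normal 0.798 -0.216 0.562
outer loop
vertex -1.301 -0.383 -2.241
vertex -0.636 -1.919 -3.774
vertex -0.89 -0.061 -2.701
endloop
endfacet
facet normal -0.118 0.860 0.497
outer loop
vertex -1.301 -0.383 -2.241
vertex -0.89 -0.061 -2.701
vertex -1.767 -0.041 -2.944
endloop
endfacet
facet normal 0.118 -0.860 -0.497
outer loop
vertex -0.636 -1.919 -3.774
vertex -1.513 -1.899 -4.016
vertex -0.738 -1.585 -4.376
endloop
endfacet
facet normal 0.982 0.174 -0.070
outer loop
vertex -0.636 -1.919 -3.774
vertex -0.738 -1.585 -4.376
vertex -0.89 -0.061 -2.701
endloop
endfacet
facet normal 0.982 0.174 -0.070
outer loop
vertex -0.89 -0.061 -2.701
vertex -0.738 -1.585 -4.376
vertex -0.992 0.273 -3.304
endloop
endfacet
facet normal -0.118 0.860 0.496
outer loop
vertex -0.89 -0.061 -2.701
vertex -0.992 0.273 -3.304
vertex -1.767 -0.041 -2.944
endloop
endfacet
facet normal 0.118 -0.860 -0.496
outer loop
vertex -0.738 -1.585 -4.376
vertex -1.513 -1.899 -4.016
vertex -1.294 -1.435 -4.768
endloop
endfacet
facet normal 0.591 0.462 -0.661
outer loop
vertex -0.738 -1.585 -4.376
vertex -1.294 -1.435 -4.768
vertex -0.992 0.273 -3.304
endloop
endfacet
facet normal 0.591 0.462 -0.661
outer loop
vertex -0.992 0.273 -3.304
vertex -1.294 -1.435 -4.768
vertex -1.548 0.423 -3.696
endloop
endfacet
facet normal -0.118 0.860 0.496
outer loop
vertex -0.992 0.273 -3.304
vertex -1.548 0.423 -3.696
vertex -1.767 -0.041 -2.944
endloop
endfacet
facet normal 0.118 -0.860 -0.496
outer loop
vertex -1.294 -1.435 -4.768
vertex -1.513 -1.899 -4.016
vertex -1.979 -1.557 -4.719
endloop
endfacet
facet normal -0.147 0.479 -0.865
outer loop
vertex -1.294 -1.435 -4.768
vertex -1.979 -1.557 -4.719
vertex -1.548 0.423 -3.696
endloop
endfacet
facet normal -0.147 0.479 -0.865
outer loop
vertex -1.548 0.423 -3.696
vertex -1.979 -1.557 -4.719
vertex -2.232 0.301 -3.647
endloop
endfacet
facet normal -0.118 0.860 0.496
outer loop
vertex -1.548 0.423 -3.696
vertex -2.232 0.301 -3.647
vertex -1.767 -0.041 -2.944
endloop
endfacet
facet normal 0.118 -0.860 -0.497
outer loop
vertex -1.979 -1.557 -4.719
vertex -1.513 -1.899 -4.016
vertex -2.39 -1.879 -4.259
endloop
endfacet
facet normal -0.798 0.216 -0.562
outer loop
vertex -1.979 -1.557 -4.719
vertex -2.39 -1.879 -4.259
vertex -2.232 0.301 -3.647
endloop
endfacet
facet normal -0.798 0.216 -0.563
outer loop
vertex -2.232 0.301 -3.647
vertex -2.39 -1.879 -4.259
vertex -2.644 -0.021 -3.186
endloop
endfacet
facet normal -0.117 0.860 0.496
outer loop
vertex -2.232 0.301 -3.647
vertex -2.644 -0.021 -3.186
vertex -1.767 -0.041 -2.944
endloop
endfacet
facet normal 0.118 -0.860 -0.496
outer loop
vertex -2.39 -1.879 -4.259
vertex -1.513 -1.899 -4.016
vertex -2.288 -2.213 -3.656
endloop
endfacet
facet normal -0.982 -0.174 0.070
outer loop
vertex -2.39 -1.879 -4.259
vertex -2.288 -2.213 -3.656
vertex -2.644 -0.021 -3.186
endloop
endfacet
facet normal -0.982 -0.174 0.070
outer loop
vertex -2.644 -0.021 -3.186
vertex -2.288 -2.213 -3.656
vertex -2.542 -0.355 -2.584
endloop
endfacet
facet normal -0.118 0.860 0.497
outer loop
vertex -2.644 -0.021 -3.186
vertex -2.542 -0.355 -2.584
vertex -1.767 -0.041 -2.944
endloop
endfacet
facet normal 0.118 -0.860 -0.496
outer loop
vertex -2.288 -2.213 -3.656
vertex -1.513 -1.899 -4.016
vertex -1.732 -2.363 -3.264
endloop
endfacet
facet normal -0.591 -0.462 0.661
outer loop
vertex -2.288 -2.213 -3.656
vertex -1.732 -2.363 -3.264
vertex -2.542 -0.355 -2.584
endloop
endfacet
facet normal -0.591 -0.462 0.661
outer loop
vertex -2.542 -0.355 -2.584
vertex -1.732 -2.363 -3.264
vertex -1.986 -0.505 -2.192
endloop
endfacet
facet normal -0.118 0.860 0.496
outer loop
vertex -2.542 -0.355 -2.584
vertex -1.986 -0.505 -2.192
vertex -1.767 -0.041 -2.944
endloop
endfacet
facet normal 0.118 -0.860 -0.496
outer loop
vertex -1.732 -2.363 -3.264
vertex -1.513 -1.899 -4.016
vertex -1.048 -2.241 -3.313
endloop
endfacet
facet normal 0.147 -0.479 0.865
outer loop
vertex -1.732 -2.363 -3.264
vertex -1.048 -2.241 -3.313
vertex -1.986 -0.505 -2.192
endloop
endfacet
facet normal 0.147 -0.479 0.865
outer loop
vertex -1.986 -0.505 -2.192
vertex -1.048 -2.241 -3.313
vertex -1.301 -0.383 -2.241
endloop
endfacet
facet normal -0.118 0.860 0.496
outer loop
vertex -1.986 -0.505 -2.192
vertex -1.301 -0.383 -2.241
vertex -1.767 -0.041 -2.944
endloop
endfacet
facet normal -0.867 -0.414 0.278
outer loop
vertex -3.435 2.546 1.328
vertex -4.093 4.019 1.471
vertex -3.722 2.51 0.381
endloop
endfacet
facet normal 0.406 -0.909 -0.089
outer loop
vertex -2.067 3.301 -0.151
vertex -3.435 2.546 1.328
vertex -3.722 2.51 0.381
endloop
endfacet
facet normal -0.867 -0.414 0.278
outer loop
vertex -3.722 2.51 0.381
vertex -4.093 4.019 1.471
vertex -4.38 3.983 0.524
endloop
endfacet
facet normal -0.290 -0.037 -0.956
outer loop
vertex -4.38 3.983 0.524
vertex -2.067 3.301 -0.151
vertex -3.722 2.51 0.381
endloop
endfacet
facet normal 0.290 0.037 0.956
outer loop
vertex -3.435 2.546 1.328
vertex -2.438 4.81 0.939
vertex -4.093 4.019 1.471
endloop
endfacet
facet normal 0.406 -0.909 -0.089
outer loop
vertex -1.78 3.337 0.796
vertex -3.435 2.546 1.328
vertex -2.067 3.301 -0.151
endloop
endfacet
facet normal 0.290 0.037 0.956
outer loop
vertex -1.78 3.337 0.796
vertex -2.438 4.81 0.939
vertex -3.435 2.546 1.328
endloop
endfacet
facet normal -0.406 0.909 0.089
outer loop
vertex -4.093 4.019 1.471
vertex -2.438 4.81 0.939
vertex -4.38 3.983 0.524
endloop
endfacet
facet normal -0.290 -0.037 -0.956
outer loop
vertex -2.725 4.774 -0.008
vertex -2.067 3.301 -0.151
vertex -4.38 3.983 0.524
endloop
endfacet
facet normal -0.406 0.909 0.089
outer loop
vertex -4.38 3.983 0.524
vertex -2.438 4.81 0.939
vertex -2.725 4.774 -0.008
endloop
endfacet
facet normal 0.867 0.414 -0.278
outer loop
vertex -2.725 4.774 -0.008
vertex -1.78 3.337 0.796
vertex -2.067 3.301 -0.151
endloop
endfacet
facet normal 0.867 0.414 -0.278
outer loop
vertex -2.438 4.81 0.939
vertex -1.78 3.337 0.796
vertex -2.725 4.774 -0.008
endloop
endfacet

endsolid


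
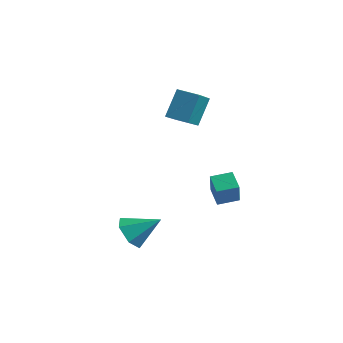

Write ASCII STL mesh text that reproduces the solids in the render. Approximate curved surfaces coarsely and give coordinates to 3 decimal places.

solid 
facet normal -0.749 0.480 0.457
outer loop
vertex 2.859 0.873 -0.057
vertex 3.525 1.743 0.12
vertex 2.456 1.435 -1.309
endloop
endfacet
facet normal -0.600 -0.784 -0.159
outer loop
vertex 3.295 0.897 -1.82
vertex 2.859 0.873 -0.057
vertex 2.456 1.435 -1.309
endloop
endfacet
facet normal -0.749 0.480 0.457
outer loop
vertex 2.456 1.435 -1.309
vertex 3.525 1.743 0.12
vertex 3.122 2.305 -1.132
endloop
endfacet
facet normal -0.281 0.393 -0.875
outer loop
vertex 3.122 2.305 -1.132
vertex 3.295 0.897 -1.82
vertex 2.456 1.435 -1.309
endloop
endfacet
facet normal 0.281 -0.393 0.875
outer loop
vertex 2.859 0.873 -0.057
vertex 4.364 1.205 -0.391
vertex 3.525 1.743 0.12
endloop
endfacet
facet normal -0.600 -0.784 -0.159
outer loop
vertex 3.698 0.335 -0.568
vertex 2.859 0.873 -0.057
vertex 3.295 0.897 -1.82
endloop
endfacet
facet normal 0.281 -0.393 0.875
outer loop
vertex 3.698 0.335 -0.568
vertex 4.364 1.205 -0.391
vertex 2.859 0.873 -0.057
endloop
endfacet
facet normal 0.600 0.784 0.159
outer loop
vertex 3.525 1.743 0.12
vertex 4.364 1.205 -0.391
vertex 3.122 2.305 -1.132
endloop
endfacet
facet normal -0.281 0.393 -0.875
outer loop
vertex 3.961 1.767 -1.643
vertex 3.295 0.897 -1.82
vertex 3.122 2.305 -1.132
endloop
endfacet
facet normal 0.600 0.784 0.159
outer loop
vertex 3.122 2.305 -1.132
vertex 4.364 1.205 -0.391
vertex 3.961 1.767 -1.643
endloop
endfacet
facet normal 0.749 -0.480 -0.457
outer loop
vertex 3.961 1.767 -1.643
vertex 3.698 0.335 -0.568
vertex 3.295 0.897 -1.82
endloop
endfacet
facet normal 0.749 -0.480 -0.457
outer loop
vertex 4.364 1.205 -0.391
vertex 3.698 0.335 -0.568
vertex 3.961 1.767 -1.643
endloop
endfacet
facet normal -0.950 -0.276 0.145
outer loop
vertex 0.393 0.522 3.329
vertex 0.356 1.435 4.821
vertex -0.177 1.999 2.411
endloop
endfacet
facet normal 0.021 -0.522 -0.853
outer loop
vertex 0.944 2.325 2.239
vertex 0.393 0.522 3.329
vertex -0.177 1.999 2.411
endloop
endfacet
facet normal -0.950 -0.276 0.145
outer loop
vertex -0.177 1.999 2.411
vertex 0.356 1.435 4.821
vertex -0.214 2.912 3.903
endloop
endfacet
facet normal -0.312 0.807 -0.502
outer loop
vertex -0.214 2.912 3.903
vertex 0.944 2.325 2.239
vertex -0.177 1.999 2.411
endloop
endfacet
facet normal 0.312 -0.807 0.502
outer loop
vertex 0.393 0.522 3.329
vertex 1.477 1.761 4.649
vertex 0.356 1.435 4.821
endloop
endfacet
facet normal 0.021 -0.522 -0.853
outer loop
vertex 1.514 0.848 3.157
vertex 0.393 0.522 3.329
vertex 0.944 2.325 2.239
endloop
endfacet
facet normal 0.312 -0.807 0.502
outer loop
vertex 1.514 0.848 3.157
vertex 1.477 1.761 4.649
vertex 0.393 0.522 3.329
endloop
endfacet
facet normal -0.021 0.522 0.853
outer loop
vertex 0.356 1.435 4.821
vertex 1.477 1.761 4.649
vertex -0.214 2.912 3.903
endloop
endfacet
facet normal -0.312 0.807 -0.502
outer loop
vertex 0.907 3.238 3.731
vertex 0.944 2.325 2.239
vertex -0.214 2.912 3.903
endloop
endfacet
facet normal -0.021 0.522 0.853
outer loop
vertex -0.214 2.912 3.903
vertex 1.477 1.761 4.649
vertex 0.907 3.238 3.731
endloop
endfacet
facet normal 0.950 0.276 -0.145
outer loop
vertex 0.907 3.238 3.731
vertex 1.514 0.848 3.157
vertex 0.944 2.325 2.239
endloop
endfacet
facet normal 0.950 0.276 -0.145
outer loop
vertex 1.477 1.761 4.649
vertex 1.514 0.848 3.157
vertex 0.907 3.238 3.731
endloop
endfacet
facet normal -0.670 -0.502 -0.547
outer loop
vertex 2.591 -3.896 -2.934
vertex 1.944 -3.832 -2.2
vertex 1.978 -3.132 -2.885
endloop
endfacet
facet normal 0.656 0.559 -0.508
outer loop
vertex 2.591 -3.896 -2.934
vertex 1.978 -3.132 -2.885
vertex 3.096 -2.968 -1.26
endloop
endfacet
facet normal -0.670 -0.502 -0.547
outer loop
vertex 1.978 -3.132 -2.885
vertex 1.944 -3.832 -2.2
vertex 1.332 -3.068 -2.152
endloop
endfacet
facet normal -0.009 0.995 -0.095
outer loop
vertex 1.978 -3.132 -2.885
vertex 1.332 -3.068 -2.152
vertex 3.096 -2.968 -1.26
endloop
endfacet
facet normal -0.670 -0.502 -0.547
outer loop
vertex 1.332 -3.068 -2.152
vertex 1.944 -3.832 -2.2
vertex 1.297 -3.768 -1.467
endloop
endfacet
facet normal -0.369 0.659 0.655
outer loop
vertex 1.332 -3.068 -2.152
vertex 1.297 -3.768 -1.467
vertex 3.096 -2.968 -1.26
endloop
endfacet
facet normal -0.669 -0.503 -0.547
outer loop
vertex 1.297 -3.768 -1.467
vertex 1.944 -3.832 -2.2
vertex 1.91 -4.532 -1.515
endloop
endfacet
facet normal -0.064 -0.113 0.992
outer loop
vertex 1.297 -3.768 -1.467
vertex 1.91 -4.532 -1.515
vertex 3.096 -2.968 -1.26
endloop
endfacet
facet normal -0.670 -0.502 -0.546
outer loop
vertex 1.91 -4.532 -1.515
vertex 1.944 -3.832 -2.2
vertex 2.556 -4.596 -2.249
endloop
endfacet
facet normal 0.602 -0.551 0.578
outer loop
vertex 1.91 -4.532 -1.515
vertex 2.556 -4.596 -2.249
vertex 3.096 -2.968 -1.26
endloop
endfacet
facet normal -0.670 -0.502 -0.547
outer loop
vertex 2.556 -4.596 -2.249
vertex 1.944 -3.832 -2.2
vertex 2.591 -3.896 -2.934
endloop
endfacet
facet normal 0.962 -0.215 -0.171
outer loop
vertex 2.556 -4.596 -2.249
vertex 2.591 -3.896 -2.934
vertex 3.096 -2.968 -1.26
endloop
endfacet

endsolid


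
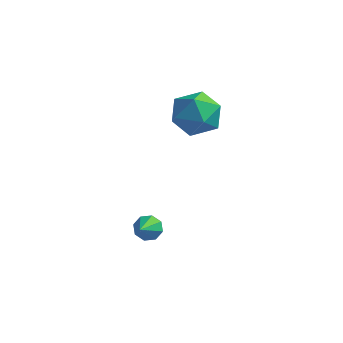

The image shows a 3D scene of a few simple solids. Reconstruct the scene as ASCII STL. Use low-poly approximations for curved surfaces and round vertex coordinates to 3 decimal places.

solid 
facet normal 0.402 0.814 0.420
outer loop
vertex -1.521 2.406 1.663
vertex -2.002 2.17 2.58
vertex -1.029 1.794 2.378
endloop
endfacet
facet normal 0.826 0.555 -0.093
outer loop
vertex -1.521 2.406 1.663
vertex -1.029 1.794 2.378
vertex -0.98 1.548 1.346
endloop
endfacet
facet normal 0.456 0.547 -0.702
outer loop
vertex -1.521 2.406 1.663
vertex -0.98 1.548 1.346
vertex -1.922 1.773 0.91
endloop
endfacet
facet normal -0.198 0.800 -0.567
outer loop
vertex -1.521 2.406 1.663
vertex -1.922 1.773 0.91
vertex -2.553 2.157 1.673
endloop
endfacet
facet normal -0.231 0.965 0.127
outer loop
vertex -1.521 2.406 1.663
vertex -2.553 2.157 1.673
vertex -2.002 2.17 2.58
endloop
endfacet
facet normal 0.990 -0.119 0.075
outer loop
vertex -0.98 1.548 1.346
vertex -1.029 1.794 2.378
vertex -1.127 0.783 2.067
endloop
endfacet
facet normal 0.303 0.299 0.905
outer loop
vertex -1.029 1.794 2.378
vertex -2.002 2.17 2.58
vertex -1.758 1.167 2.83
endloop
endfacet
facet normal -0.721 0.544 0.430
outer loop
vertex -2.002 2.17 2.58
vertex -2.553 2.157 1.673
vertex -2.7 1.392 2.394
endloop
endfacet
facet normal -0.667 0.277 -0.691
outer loop
vertex -2.553 2.157 1.673
vertex -1.922 1.773 0.91
vertex -2.651 1.146 1.362
endloop
endfacet
facet normal 0.390 -0.132 -0.911
outer loop
vertex -1.922 1.773 0.91
vertex -0.98 1.548 1.346
vertex -1.678 0.77 1.16
endloop
endfacet
facet normal 0.198 -0.800 0.567
outer loop
vertex -2.159 0.534 2.077
vertex -1.127 0.783 2.067
vertex -1.758 1.167 2.83
endloop
endfacet
facet normal -0.456 -0.547 0.702
outer loop
vertex -2.159 0.534 2.077
vertex -1.758 1.167 2.83
vertex -2.7 1.392 2.394
endloop
endfacet
facet normal -0.826 -0.555 0.093
outer loop
vertex -2.159 0.534 2.077
vertex -2.7 1.392 2.394
vertex -2.651 1.146 1.362
endloop
endfacet
facet normal -0.402 -0.814 -0.420
outer loop
vertex -2.159 0.534 2.077
vertex -2.651 1.146 1.362
vertex -1.678 0.77 1.16
endloop
endfacet
facet normal 0.231 -0.965 -0.127
outer loop
vertex -2.159 0.534 2.077
vertex -1.678 0.77 1.16
vertex -1.127 0.783 2.067
endloop
endfacet
facet normal 0.667 -0.277 0.691
outer loop
vertex -1.758 1.167 2.83
vertex -1.127 0.783 2.067
vertex -1.029 1.794 2.378
endloop
endfacet
facet normal -0.390 0.132 0.911
outer loop
vertex -2.7 1.392 2.394
vertex -1.758 1.167 2.83
vertex -2.002 2.17 2.58
endloop
endfacet
facet normal -0.990 0.119 -0.075
outer loop
vertex -2.651 1.146 1.362
vertex -2.7 1.392 2.394
vertex -2.553 2.157 1.673
endloop
endfacet
facet normal -0.303 -0.299 -0.905
outer loop
vertex -1.678 0.77 1.16
vertex -2.651 1.146 1.362
vertex -1.922 1.773 0.91
endloop
endfacet
facet normal 0.721 -0.544 -0.430
outer loop
vertex -1.127 0.783 2.067
vertex -1.678 0.77 1.16
vertex -0.98 1.548 1.346
endloop
endfacet
facet normal -0.197 0.814 -0.546
outer loop
vertex -1.59 -1.246 -2.69
vertex -2.138 -1.352 -2.65
vertex -1.768 -1.06 -2.348
endloop
endfacet
facet normal 0.887 0.001 0.461
outer loop
vertex -1.59 -1.246 -2.69
vertex -1.768 -1.06 -2.348
vertex -1.922 -2.248 -2.05
endloop
endfacet
facet normal -0.197 0.814 -0.546
outer loop
vertex -1.768 -1.06 -2.348
vertex -2.138 -1.352 -2.65
vertex -2.163 -1.045 -2.183
endloop
endfacet
facet normal 0.385 0.177 0.906
outer loop
vertex -1.768 -1.06 -2.348
vertex -2.163 -1.045 -2.183
vertex -1.922 -2.248 -2.05
endloop
endfacet
facet normal -0.196 0.815 -0.546
outer loop
vertex -2.163 -1.045 -2.183
vertex -2.138 -1.352 -2.65
vertex -2.544 -1.209 -2.291
endloop
endfacet
facet normal -0.291 0.047 0.955
outer loop
vertex -2.163 -1.045 -2.183
vertex -2.544 -1.209 -2.291
vertex -1.922 -2.248 -2.05
endloop
endfacet
facet normal -0.196 0.815 -0.546
outer loop
vertex -2.544 -1.209 -2.291
vertex -2.138 -1.352 -2.65
vertex -2.687 -1.457 -2.61
endloop
endfacet
facet normal -0.751 -0.315 0.581
outer loop
vertex -2.544 -1.209 -2.291
vertex -2.687 -1.457 -2.61
vertex -1.922 -2.248 -2.05
endloop
endfacet
facet normal -0.196 0.814 -0.547
outer loop
vertex -2.687 -1.457 -2.61
vertex -2.138 -1.352 -2.65
vertex -2.509 -1.644 -2.952
endloop
endfacet
facet normal -0.720 -0.694 0.004
outer loop
vertex -2.687 -1.457 -2.61
vertex -2.509 -1.644 -2.952
vertex -1.922 -2.248 -2.05
endloop
endfacet
facet normal -0.198 0.815 -0.545
outer loop
vertex -2.509 -1.644 -2.952
vertex -2.138 -1.352 -2.65
vertex -2.113 -1.659 -3.118
endloop
endfacet
facet normal -0.218 -0.871 -0.441
outer loop
vertex -2.509 -1.644 -2.952
vertex -2.113 -1.659 -3.118
vertex -1.922 -2.248 -2.05
endloop
endfacet
facet normal -0.195 0.815 -0.545
outer loop
vertex -2.113 -1.659 -3.118
vertex -2.138 -1.352 -2.65
vertex -1.733 -1.495 -3.009
endloop
endfacet
facet normal 0.460 -0.740 -0.490
outer loop
vertex -2.113 -1.659 -3.118
vertex -1.733 -1.495 -3.009
vertex -1.922 -2.248 -2.05
endloop
endfacet
facet normal -0.197 0.814 -0.547
outer loop
vertex -1.733 -1.495 -3.009
vertex -2.138 -1.352 -2.65
vertex -1.59 -1.246 -2.69
endloop
endfacet
facet normal 0.918 -0.378 -0.116
outer loop
vertex -1.733 -1.495 -3.009
vertex -1.59 -1.246 -2.69
vertex -1.922 -2.248 -2.05
endloop
endfacet

endsolid


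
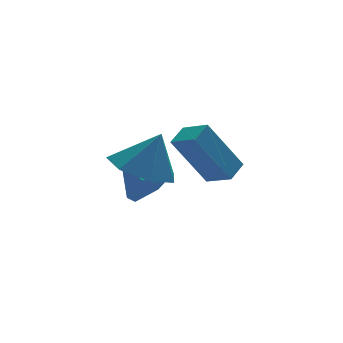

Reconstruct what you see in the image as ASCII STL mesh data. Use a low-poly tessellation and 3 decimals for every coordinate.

solid 
facet normal 0.400 -0.771 -0.495
outer loop
vertex -0.322 1.234 0.749
vertex -0.708 1.546 -0.049
vertex 0.152 1.832 0.2
endloop
endfacet
facet normal 0.463 0.372 0.805
outer loop
vertex -0.322 1.234 0.749
vertex 0.152 1.832 0.2
vertex -1.272 2.634 0.649
endloop
endfacet
facet normal 0.400 -0.771 -0.495
outer loop
vertex 0.152 1.832 0.2
vertex -0.708 1.546 -0.049
vertex -0.234 2.144 -0.598
endloop
endfacet
facet normal 0.510 0.856 0.088
outer loop
vertex 0.152 1.832 0.2
vertex -0.234 2.144 -0.598
vertex -1.272 2.634 0.649
endloop
endfacet
facet normal 0.399 -0.771 -0.496
outer loop
vertex -0.234 2.144 -0.598
vertex -0.708 1.546 -0.049
vertex -1.094 1.859 -0.847
endloop
endfacet
facet normal -0.153 0.870 -0.469
outer loop
vertex -0.234 2.144 -0.598
vertex -1.094 1.859 -0.847
vertex -1.272 2.634 0.649
endloop
endfacet
facet normal 0.400 -0.771 -0.496
outer loop
vertex -1.094 1.859 -0.847
vertex -0.708 1.546 -0.049
vertex -1.568 1.261 -0.299
endloop
endfacet
facet normal -0.863 0.400 -0.310
outer loop
vertex -1.094 1.859 -0.847
vertex -1.568 1.261 -0.299
vertex -1.272 2.634 0.649
endloop
endfacet
facet normal 0.400 -0.771 -0.496
outer loop
vertex -1.568 1.261 -0.299
vertex -0.708 1.546 -0.049
vertex -1.182 0.948 0.499
endloop
endfacet
facet normal -0.910 -0.085 0.407
outer loop
vertex -1.568 1.261 -0.299
vertex -1.182 0.948 0.499
vertex -1.272 2.634 0.649
endloop
endfacet
facet normal 0.400 -0.771 -0.495
outer loop
vertex -1.182 0.948 0.499
vertex -0.708 1.546 -0.049
vertex -0.322 1.234 0.749
endloop
endfacet
facet normal -0.247 -0.099 0.964
outer loop
vertex -1.182 0.948 0.499
vertex -0.322 1.234 0.749
vertex -1.272 2.634 0.649
endloop
endfacet
facet normal -0.521 0.110 0.846
outer loop
vertex 1.012 1.201 2.402
vertex 0.539 2.025 2.004
vertex 0.408 0.706 2.094
endloop
endfacet
facet normal 0.459 -0.800 0.386
outer loop
vertex 1.501 0.475 0.316
vertex 1.012 1.201 2.402
vertex 0.408 0.706 2.094
endloop
endfacet
facet normal -0.520 0.109 0.847
outer loop
vertex 0.408 0.706 2.094
vertex 0.539 2.025 2.004
vertex -0.065 1.53 1.697
endloop
endfacet
facet normal -0.720 -0.590 -0.366
outer loop
vertex -0.065 1.53 1.697
vertex 1.501 0.475 0.316
vertex 0.408 0.706 2.094
endloop
endfacet
facet normal 0.720 0.590 0.366
outer loop
vertex 1.012 1.201 2.402
vertex 1.632 1.794 0.226
vertex 0.539 2.025 2.004
endloop
endfacet
facet normal 0.459 -0.800 0.386
outer loop
vertex 2.105 0.97 0.623
vertex 1.012 1.201 2.402
vertex 1.501 0.475 0.316
endloop
endfacet
facet normal 0.720 0.590 0.366
outer loop
vertex 2.105 0.97 0.623
vertex 1.632 1.794 0.226
vertex 1.012 1.201 2.402
endloop
endfacet
facet normal -0.459 0.800 -0.386
outer loop
vertex 0.539 2.025 2.004
vertex 1.632 1.794 0.226
vertex -0.065 1.53 1.697
endloop
endfacet
facet normal -0.720 -0.590 -0.366
outer loop
vertex 1.028 1.299 -0.082
vertex 1.501 0.475 0.316
vertex -0.065 1.53 1.697
endloop
endfacet
facet normal -0.459 0.800 -0.386
outer loop
vertex -0.065 1.53 1.697
vertex 1.632 1.794 0.226
vertex 1.028 1.299 -0.082
endloop
endfacet
facet normal 0.521 -0.110 -0.847
outer loop
vertex 1.028 1.299 -0.082
vertex 2.105 0.97 0.623
vertex 1.501 0.475 0.316
endloop
endfacet
facet normal 0.521 -0.109 -0.847
outer loop
vertex 1.632 1.794 0.226
vertex 2.105 0.97 0.623
vertex 1.028 1.299 -0.082
endloop
endfacet
facet normal -0.401 0.043 -0.915
outer loop
vertex -0.922 -0.989 1.645
vertex -1.928 -1.08 2.081
vertex -1.351 -0.167 1.871
endloop
endfacet
facet normal 0.885 0.393 0.251
outer loop
vertex -0.922 -0.989 1.645
vertex -1.351 -0.167 1.871
vertex -1.352 -1.14 3.399
endloop
endfacet
facet normal -0.399 0.042 -0.916
outer loop
vertex -1.351 -0.167 1.871
vertex -1.928 -1.08 2.081
vertex -2.215 -0.032 2.254
endloop
endfacet
facet normal 0.347 0.791 0.504
outer loop
vertex -1.351 -0.167 1.871
vertex -2.215 -0.032 2.254
vertex -1.352 -1.14 3.399
endloop
endfacet
facet normal -0.400 0.042 -0.916
outer loop
vertex -2.215 -0.032 2.254
vertex -1.928 -1.08 2.081
vertex -2.863 -0.686 2.507
endloop
endfacet
facet normal -0.281 0.575 0.768
outer loop
vertex -2.215 -0.032 2.254
vertex -2.863 -0.686 2.507
vertex -1.352 -1.14 3.399
endloop
endfacet
facet normal -0.400 0.042 -0.916
outer loop
vertex -2.863 -0.686 2.507
vertex -1.928 -1.08 2.081
vertex -2.806 -1.637 2.439
endloop
endfacet
facet normal -0.527 -0.092 0.845
outer loop
vertex -2.863 -0.686 2.507
vertex -2.806 -1.637 2.439
vertex -1.352 -1.14 3.399
endloop
endfacet
facet normal -0.400 0.042 -0.915
outer loop
vertex -2.806 -1.637 2.439
vertex -1.928 -1.08 2.081
vertex -2.089 -2.168 2.101
endloop
endfacet
facet normal -0.205 -0.707 0.677
outer loop
vertex -2.806 -1.637 2.439
vertex -2.089 -2.168 2.101
vertex -1.352 -1.14 3.399
endloop
endfacet
facet normal -0.400 0.042 -0.916
outer loop
vertex -2.089 -2.168 2.101
vertex -1.928 -1.08 2.081
vertex -1.25 -1.879 1.748
endloop
endfacet
facet normal 0.442 -0.808 0.389
outer loop
vertex -2.089 -2.168 2.101
vertex -1.25 -1.879 1.748
vertex -1.352 -1.14 3.399
endloop
endfacet
facet normal -0.400 0.042 -0.915
outer loop
vertex -1.25 -1.879 1.748
vertex -1.928 -1.08 2.081
vertex -0.922 -0.989 1.645
endloop
endfacet
facet normal 0.927 -0.318 0.200
outer loop
vertex -1.25 -1.879 1.748
vertex -0.922 -0.989 1.645
vertex -1.352 -1.14 3.399
endloop
endfacet

endsolid


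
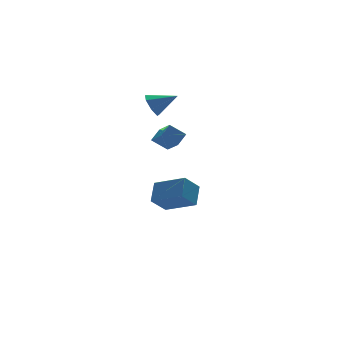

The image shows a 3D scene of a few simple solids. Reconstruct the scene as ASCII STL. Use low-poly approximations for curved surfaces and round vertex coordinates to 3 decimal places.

solid 
facet normal -0.718 -0.163 0.676
outer loop
vertex 1.199 1.905 -3.158
vertex 1.874 2.828 -2.219
vertex 0.091 3.518 -3.947
endloop
endfacet
facet normal -0.456 -0.624 -0.635
outer loop
vertex 1.126 3.752 -4.921
vertex 1.199 1.905 -3.158
vertex 0.091 3.518 -3.947
endloop
endfacet
facet normal -0.718 -0.162 0.677
outer loop
vertex 0.091 3.518 -3.947
vertex 1.874 2.828 -2.219
vertex 0.767 4.441 -3.008
endloop
endfacet
facet normal -0.525 0.765 -0.374
outer loop
vertex 0.767 4.441 -3.008
vertex 1.126 3.752 -4.921
vertex 0.091 3.518 -3.947
endloop
endfacet
facet normal 0.525 -0.765 0.374
outer loop
vertex 1.199 1.905 -3.158
vertex 2.909 3.062 -3.193
vertex 1.874 2.828 -2.219
endloop
endfacet
facet normal -0.457 -0.624 -0.634
outer loop
vertex 2.233 2.139 -4.132
vertex 1.199 1.905 -3.158
vertex 1.126 3.752 -4.921
endloop
endfacet
facet normal 0.525 -0.765 0.374
outer loop
vertex 2.233 2.139 -4.132
vertex 2.909 3.062 -3.193
vertex 1.199 1.905 -3.158
endloop
endfacet
facet normal 0.456 0.624 0.635
outer loop
vertex 1.874 2.828 -2.219
vertex 2.909 3.062 -3.193
vertex 0.767 4.441 -3.008
endloop
endfacet
facet normal -0.525 0.764 -0.374
outer loop
vertex 1.801 4.675 -3.982
vertex 1.126 3.752 -4.921
vertex 0.767 4.441 -3.008
endloop
endfacet
facet normal 0.456 0.624 0.634
outer loop
vertex 0.767 4.441 -3.008
vertex 2.909 3.062 -3.193
vertex 1.801 4.675 -3.982
endloop
endfacet
facet normal 0.719 0.162 -0.676
outer loop
vertex 1.801 4.675 -3.982
vertex 2.233 2.139 -4.132
vertex 1.126 3.752 -4.921
endloop
endfacet
facet normal 0.718 0.162 -0.677
outer loop
vertex 2.909 3.062 -3.193
vertex 2.233 2.139 -4.132
vertex 1.801 4.675 -3.982
endloop
endfacet
facet normal -0.776 0.420 -0.471
outer loop
vertex 0.582 3.412 2.673
vertex 0.158 3.442 3.398
vertex 0.671 4.019 3.067
endloop
endfacet
facet normal 0.894 0.144 -0.424
outer loop
vertex 0.582 3.412 2.673
vertex 0.671 4.019 3.067
vertex 1.382 2.778 4.142
endloop
endfacet
facet normal -0.776 0.420 -0.471
outer loop
vertex 0.671 4.019 3.067
vertex 0.158 3.442 3.398
vertex 0.374 4.191 3.71
endloop
endfacet
facet normal 0.770 0.608 0.193
outer loop
vertex 0.671 4.019 3.067
vertex 0.374 4.191 3.71
vertex 1.382 2.778 4.142
endloop
endfacet
facet normal -0.775 0.420 -0.472
outer loop
vertex 0.374 4.191 3.71
vertex 0.158 3.442 3.398
vertex -0.086 3.8 4.117
endloop
endfacet
facet normal 0.319 0.478 0.819
outer loop
vertex 0.374 4.191 3.71
vertex -0.086 3.8 4.117
vertex 1.382 2.778 4.142
endloop
endfacet
facet normal -0.775 0.420 -0.472
outer loop
vertex -0.086 3.8 4.117
vertex 0.158 3.442 3.398
vertex -0.363 3.139 3.983
endloop
endfacet
facet normal -0.120 -0.149 0.982
outer loop
vertex -0.086 3.8 4.117
vertex -0.363 3.139 3.983
vertex 1.382 2.778 4.142
endloop
endfacet
facet normal -0.775 0.421 -0.472
outer loop
vertex -0.363 3.139 3.983
vertex 0.158 3.442 3.398
vertex -0.248 2.706 3.408
endloop
endfacet
facet normal -0.217 -0.800 0.559
outer loop
vertex -0.363 3.139 3.983
vertex -0.248 2.706 3.408
vertex 1.382 2.778 4.142
endloop
endfacet
facet normal -0.775 0.421 -0.471
outer loop
vertex -0.248 2.706 3.408
vertex 0.158 3.442 3.398
vertex 0.173 2.828 2.825
endloop
endfacet
facet normal 0.103 -0.986 -0.132
outer loop
vertex -0.248 2.706 3.408
vertex 0.173 2.828 2.825
vertex 1.382 2.778 4.142
endloop
endfacet
facet normal -0.775 0.421 -0.471
outer loop
vertex 0.173 2.828 2.825
vertex 0.158 3.442 3.398
vertex 0.582 3.412 2.673
endloop
endfacet
facet normal 0.597 -0.566 -0.569
outer loop
vertex 0.173 2.828 2.825
vertex 0.582 3.412 2.673
vertex 1.382 2.778 4.142
endloop
endfacet
facet normal -0.695 0.379 0.610
outer loop
vertex -2.225 -2.453 3.55
vertex -1.578 -2.117 4.078
vertex -2.232 -1.293 2.821
endloop
endfacet
facet normal -0.719 -0.373 -0.586
outer loop
vertex -1.482 -1.703 2.162
vertex -2.225 -2.453 3.55
vertex -2.232 -1.293 2.821
endloop
endfacet
facet normal -0.695 0.379 0.610
outer loop
vertex -2.232 -1.293 2.821
vertex -1.578 -2.117 4.078
vertex -1.585 -0.957 3.349
endloop
endfacet
facet normal -0.005 0.846 -0.532
outer loop
vertex -1.585 -0.957 3.349
vertex -1.482 -1.703 2.162
vertex -2.232 -1.293 2.821
endloop
endfacet
facet normal 0.005 -0.846 0.532
outer loop
vertex -2.225 -2.453 3.55
vertex -0.828 -2.527 3.419
vertex -1.578 -2.117 4.078
endloop
endfacet
facet normal -0.719 -0.373 -0.586
outer loop
vertex -1.475 -2.863 2.891
vertex -2.225 -2.453 3.55
vertex -1.482 -1.703 2.162
endloop
endfacet
facet normal 0.005 -0.846 0.532
outer loop
vertex -1.475 -2.863 2.891
vertex -0.828 -2.527 3.419
vertex -2.225 -2.453 3.55
endloop
endfacet
facet normal 0.719 0.373 0.586
outer loop
vertex -1.578 -2.117 4.078
vertex -0.828 -2.527 3.419
vertex -1.585 -0.957 3.349
endloop
endfacet
facet normal -0.005 0.846 -0.532
outer loop
vertex -0.835 -1.367 2.69
vertex -1.482 -1.703 2.162
vertex -1.585 -0.957 3.349
endloop
endfacet
facet normal 0.719 0.373 0.586
outer loop
vertex -1.585 -0.957 3.349
vertex -0.828 -2.527 3.419
vertex -0.835 -1.367 2.69
endloop
endfacet
facet normal 0.695 -0.379 -0.610
outer loop
vertex -0.835 -1.367 2.69
vertex -1.475 -2.863 2.891
vertex -1.482 -1.703 2.162
endloop
endfacet
facet normal 0.695 -0.379 -0.610
outer loop
vertex -0.828 -2.527 3.419
vertex -1.475 -2.863 2.891
vertex -0.835 -1.367 2.69
endloop
endfacet

endsolid
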